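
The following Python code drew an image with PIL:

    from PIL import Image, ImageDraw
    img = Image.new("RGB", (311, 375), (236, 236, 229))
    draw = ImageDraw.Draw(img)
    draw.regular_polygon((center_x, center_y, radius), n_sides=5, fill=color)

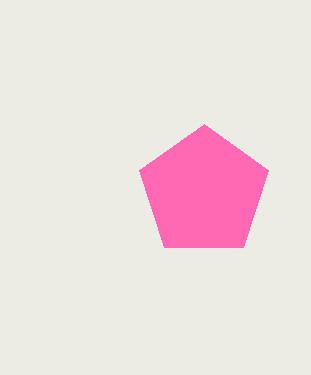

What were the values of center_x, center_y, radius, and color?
center_x = 204; center_y = 192; radius = 68; color = 'hotpink'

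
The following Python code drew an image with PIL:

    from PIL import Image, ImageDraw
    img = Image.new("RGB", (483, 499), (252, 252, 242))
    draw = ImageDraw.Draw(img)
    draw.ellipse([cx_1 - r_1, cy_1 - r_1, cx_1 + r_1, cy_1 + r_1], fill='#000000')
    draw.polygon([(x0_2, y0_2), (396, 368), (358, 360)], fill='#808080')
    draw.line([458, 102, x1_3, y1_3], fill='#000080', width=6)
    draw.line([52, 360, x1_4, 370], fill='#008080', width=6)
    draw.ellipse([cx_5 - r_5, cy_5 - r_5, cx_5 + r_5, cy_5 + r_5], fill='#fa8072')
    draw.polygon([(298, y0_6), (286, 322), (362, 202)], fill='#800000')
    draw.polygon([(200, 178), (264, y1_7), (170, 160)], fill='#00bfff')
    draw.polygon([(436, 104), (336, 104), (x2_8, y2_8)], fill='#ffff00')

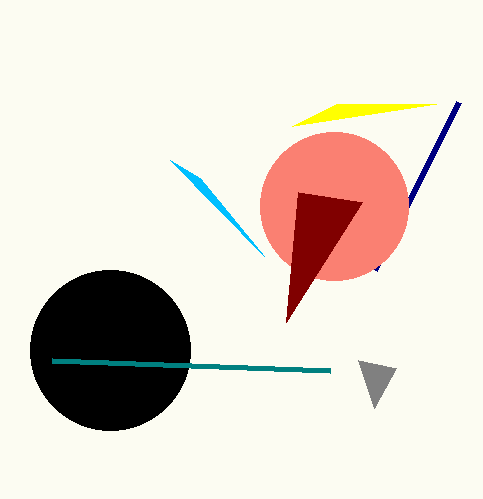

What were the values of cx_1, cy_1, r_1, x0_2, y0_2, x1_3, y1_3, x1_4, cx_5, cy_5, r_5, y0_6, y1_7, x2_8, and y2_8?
cx_1 = 110; cy_1 = 350; r_1 = 80; x0_2 = 374; y0_2 = 408; x1_3 = 374; y1_3 = 270; x1_4 = 330; cx_5 = 334; cy_5 = 206; r_5 = 74; y0_6 = 192; y1_7 = 256; x2_8 = 292; y2_8 = 126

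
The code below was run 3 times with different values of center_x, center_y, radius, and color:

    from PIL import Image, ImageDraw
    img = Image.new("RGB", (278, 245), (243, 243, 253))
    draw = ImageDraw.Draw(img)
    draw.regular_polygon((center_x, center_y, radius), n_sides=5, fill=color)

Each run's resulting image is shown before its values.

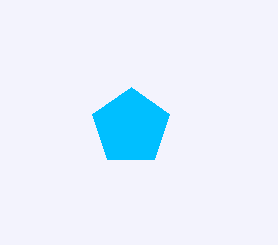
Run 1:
center_x = 131, center_y = 127, radius = 40, color = 'deepskyblue'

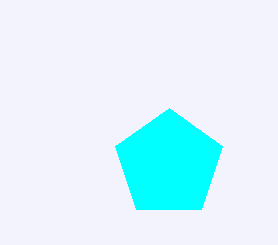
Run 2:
center_x = 169; center_y = 164; radius = 56; color = 'cyan'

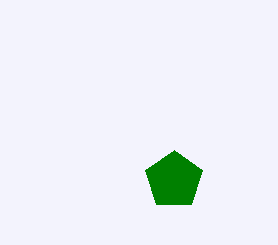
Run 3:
center_x = 174, center_y = 180, radius = 30, color = 'green'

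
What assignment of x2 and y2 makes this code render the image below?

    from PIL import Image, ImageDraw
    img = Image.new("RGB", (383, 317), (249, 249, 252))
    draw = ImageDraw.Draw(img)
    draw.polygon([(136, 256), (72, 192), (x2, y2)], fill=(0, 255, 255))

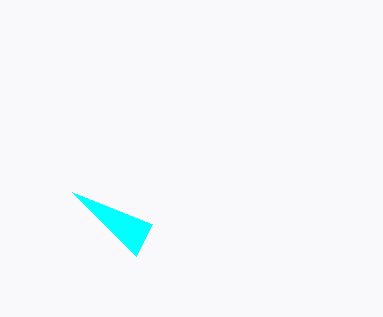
x2 = 152; y2 = 224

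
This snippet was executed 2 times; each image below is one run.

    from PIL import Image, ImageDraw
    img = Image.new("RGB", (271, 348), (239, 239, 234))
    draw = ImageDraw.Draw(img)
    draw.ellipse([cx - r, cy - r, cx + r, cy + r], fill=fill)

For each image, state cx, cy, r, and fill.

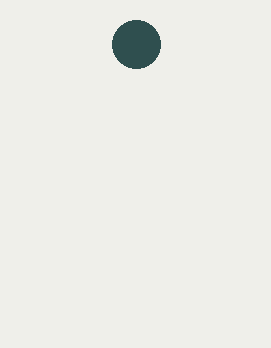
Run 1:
cx = 136
cy = 44
r = 24
fill = 'darkslategray'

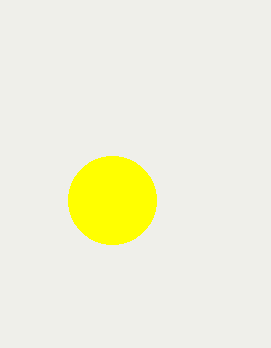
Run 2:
cx = 112; cy = 200; r = 44; fill = 'yellow'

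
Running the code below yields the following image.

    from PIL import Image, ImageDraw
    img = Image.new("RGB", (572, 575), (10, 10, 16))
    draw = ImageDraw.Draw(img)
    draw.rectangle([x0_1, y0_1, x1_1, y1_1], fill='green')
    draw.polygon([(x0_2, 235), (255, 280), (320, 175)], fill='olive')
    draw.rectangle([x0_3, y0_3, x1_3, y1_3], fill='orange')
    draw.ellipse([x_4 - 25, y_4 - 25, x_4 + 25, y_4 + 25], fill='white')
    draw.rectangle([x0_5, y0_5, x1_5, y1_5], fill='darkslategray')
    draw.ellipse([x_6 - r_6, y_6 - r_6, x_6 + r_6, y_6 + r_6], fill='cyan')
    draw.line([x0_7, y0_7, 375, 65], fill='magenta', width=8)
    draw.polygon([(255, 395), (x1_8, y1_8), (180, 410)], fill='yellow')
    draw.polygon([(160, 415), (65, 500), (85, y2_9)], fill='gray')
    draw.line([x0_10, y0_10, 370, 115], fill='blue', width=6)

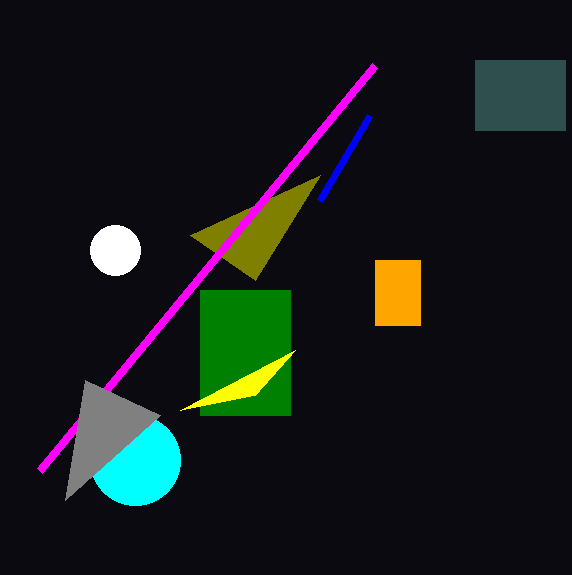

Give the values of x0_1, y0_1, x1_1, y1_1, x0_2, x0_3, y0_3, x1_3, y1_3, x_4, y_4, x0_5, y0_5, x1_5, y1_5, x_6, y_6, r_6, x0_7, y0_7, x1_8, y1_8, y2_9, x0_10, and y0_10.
x0_1 = 200; y0_1 = 290; x1_1 = 290; y1_1 = 415; x0_2 = 190; x0_3 = 375; y0_3 = 260; x1_3 = 420; y1_3 = 325; x_4 = 115; y_4 = 250; x0_5 = 475; y0_5 = 60; x1_5 = 565; y1_5 = 130; x_6 = 135; y_6 = 460; r_6 = 45; x0_7 = 40; y0_7 = 470; x1_8 = 295; y1_8 = 350; y2_9 = 380; x0_10 = 320; y0_10 = 200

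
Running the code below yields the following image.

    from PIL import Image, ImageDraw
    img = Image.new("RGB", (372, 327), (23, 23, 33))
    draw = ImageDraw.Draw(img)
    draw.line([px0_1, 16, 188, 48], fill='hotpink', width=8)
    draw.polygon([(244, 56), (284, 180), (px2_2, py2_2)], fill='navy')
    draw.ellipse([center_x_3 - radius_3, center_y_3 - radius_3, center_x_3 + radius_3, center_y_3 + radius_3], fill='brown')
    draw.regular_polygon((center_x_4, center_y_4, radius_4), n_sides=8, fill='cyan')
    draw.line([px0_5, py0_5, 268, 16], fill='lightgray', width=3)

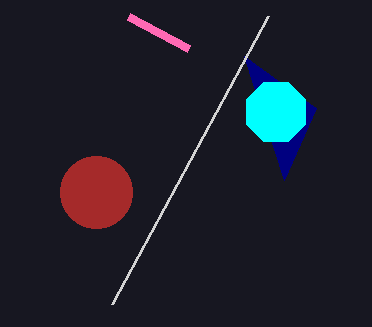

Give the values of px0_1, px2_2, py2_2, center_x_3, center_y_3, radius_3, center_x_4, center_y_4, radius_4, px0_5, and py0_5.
px0_1 = 128; px2_2 = 316; py2_2 = 108; center_x_3 = 96; center_y_3 = 192; radius_3 = 36; center_x_4 = 276; center_y_4 = 112; radius_4 = 32; px0_5 = 112; py0_5 = 304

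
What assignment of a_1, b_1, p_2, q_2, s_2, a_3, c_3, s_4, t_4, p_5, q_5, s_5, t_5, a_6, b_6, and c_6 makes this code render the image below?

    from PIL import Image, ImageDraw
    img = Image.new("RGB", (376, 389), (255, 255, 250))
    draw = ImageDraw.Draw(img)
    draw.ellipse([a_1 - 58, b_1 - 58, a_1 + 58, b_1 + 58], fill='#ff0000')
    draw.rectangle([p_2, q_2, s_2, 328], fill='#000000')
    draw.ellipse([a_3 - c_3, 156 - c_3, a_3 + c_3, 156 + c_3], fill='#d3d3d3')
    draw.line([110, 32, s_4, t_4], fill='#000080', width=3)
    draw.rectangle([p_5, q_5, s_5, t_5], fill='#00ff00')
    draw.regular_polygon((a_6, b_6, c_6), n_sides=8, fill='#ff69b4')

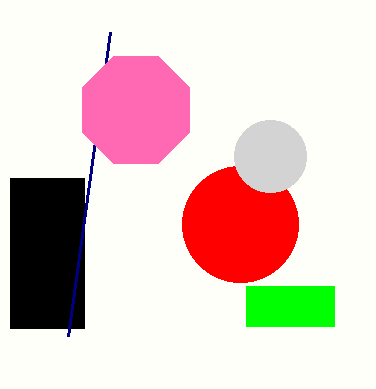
a_1 = 240, b_1 = 224, p_2 = 10, q_2 = 178, s_2 = 84, a_3 = 270, c_3 = 36, s_4 = 68, t_4 = 336, p_5 = 246, q_5 = 286, s_5 = 334, t_5 = 326, a_6 = 136, b_6 = 110, c_6 = 58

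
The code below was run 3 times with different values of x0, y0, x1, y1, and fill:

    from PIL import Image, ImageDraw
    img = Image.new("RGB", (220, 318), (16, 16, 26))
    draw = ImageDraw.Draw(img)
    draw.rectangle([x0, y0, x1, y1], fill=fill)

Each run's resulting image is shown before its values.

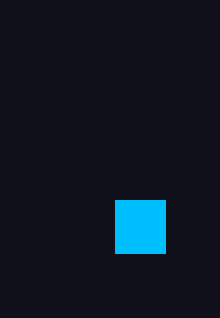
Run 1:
x0 = 115
y0 = 200
x1 = 165
y1 = 253
fill = 'deepskyblue'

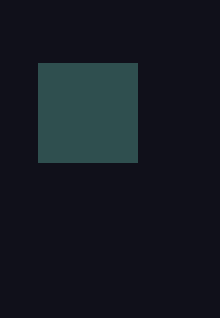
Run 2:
x0 = 38, y0 = 63, x1 = 137, y1 = 162, fill = 'darkslategray'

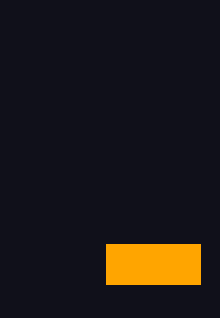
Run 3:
x0 = 106, y0 = 244, x1 = 200, y1 = 284, fill = 'orange'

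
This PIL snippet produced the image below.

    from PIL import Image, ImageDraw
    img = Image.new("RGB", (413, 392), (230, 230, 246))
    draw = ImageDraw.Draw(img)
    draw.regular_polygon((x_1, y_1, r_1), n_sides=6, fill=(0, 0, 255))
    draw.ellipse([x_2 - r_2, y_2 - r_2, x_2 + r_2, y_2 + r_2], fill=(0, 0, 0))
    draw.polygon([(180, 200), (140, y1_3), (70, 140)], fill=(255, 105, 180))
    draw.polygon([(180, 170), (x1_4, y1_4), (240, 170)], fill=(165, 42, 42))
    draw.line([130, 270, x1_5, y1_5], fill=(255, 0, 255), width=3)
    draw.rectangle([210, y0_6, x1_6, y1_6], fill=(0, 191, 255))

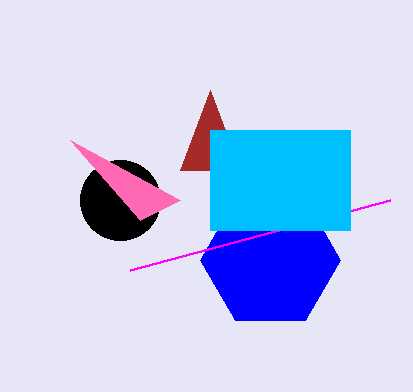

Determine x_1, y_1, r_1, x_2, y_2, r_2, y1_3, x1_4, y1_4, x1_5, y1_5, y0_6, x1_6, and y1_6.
x_1 = 270, y_1 = 260, r_1 = 70, x_2 = 120, y_2 = 200, r_2 = 40, y1_3 = 220, x1_4 = 210, y1_4 = 90, x1_5 = 390, y1_5 = 200, y0_6 = 130, x1_6 = 350, y1_6 = 230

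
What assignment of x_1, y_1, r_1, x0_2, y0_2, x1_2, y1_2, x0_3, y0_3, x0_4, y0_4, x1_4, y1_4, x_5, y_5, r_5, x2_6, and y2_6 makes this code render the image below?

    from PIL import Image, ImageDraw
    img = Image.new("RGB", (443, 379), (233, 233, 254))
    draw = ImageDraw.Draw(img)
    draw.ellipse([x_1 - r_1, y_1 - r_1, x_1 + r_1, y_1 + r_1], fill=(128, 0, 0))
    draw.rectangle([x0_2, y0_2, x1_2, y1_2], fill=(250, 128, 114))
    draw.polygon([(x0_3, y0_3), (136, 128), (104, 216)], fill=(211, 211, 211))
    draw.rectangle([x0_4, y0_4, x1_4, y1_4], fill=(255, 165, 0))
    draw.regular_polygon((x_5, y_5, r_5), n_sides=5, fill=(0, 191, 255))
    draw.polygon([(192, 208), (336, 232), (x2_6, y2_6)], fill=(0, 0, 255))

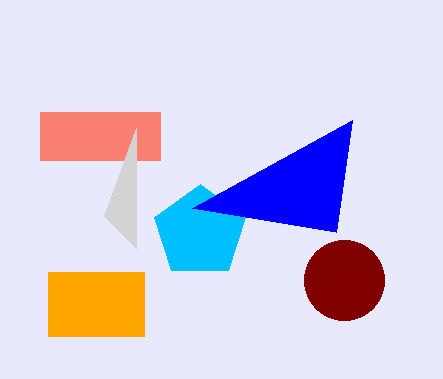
x_1 = 344, y_1 = 280, r_1 = 40, x0_2 = 40, y0_2 = 112, x1_2 = 160, y1_2 = 160, x0_3 = 136, y0_3 = 248, x0_4 = 48, y0_4 = 272, x1_4 = 144, y1_4 = 336, x_5 = 200, y_5 = 232, r_5 = 48, x2_6 = 352, y2_6 = 120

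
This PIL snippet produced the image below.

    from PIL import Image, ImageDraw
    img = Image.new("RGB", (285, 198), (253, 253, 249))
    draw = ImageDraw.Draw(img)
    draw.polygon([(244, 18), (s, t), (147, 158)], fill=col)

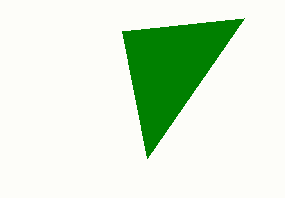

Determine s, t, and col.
s = 122, t = 31, col = 'green'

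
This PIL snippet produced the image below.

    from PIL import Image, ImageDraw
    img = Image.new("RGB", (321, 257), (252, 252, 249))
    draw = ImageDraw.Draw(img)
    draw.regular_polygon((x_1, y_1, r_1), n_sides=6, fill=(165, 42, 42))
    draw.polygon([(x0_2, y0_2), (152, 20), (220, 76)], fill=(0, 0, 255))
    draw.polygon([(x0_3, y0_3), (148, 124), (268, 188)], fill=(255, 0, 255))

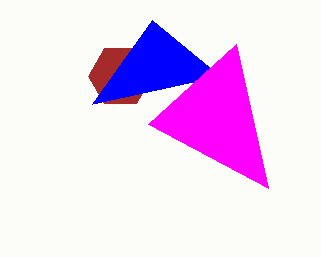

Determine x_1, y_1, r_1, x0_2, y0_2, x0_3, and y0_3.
x_1 = 120, y_1 = 76, r_1 = 32, x0_2 = 92, y0_2 = 104, x0_3 = 236, y0_3 = 44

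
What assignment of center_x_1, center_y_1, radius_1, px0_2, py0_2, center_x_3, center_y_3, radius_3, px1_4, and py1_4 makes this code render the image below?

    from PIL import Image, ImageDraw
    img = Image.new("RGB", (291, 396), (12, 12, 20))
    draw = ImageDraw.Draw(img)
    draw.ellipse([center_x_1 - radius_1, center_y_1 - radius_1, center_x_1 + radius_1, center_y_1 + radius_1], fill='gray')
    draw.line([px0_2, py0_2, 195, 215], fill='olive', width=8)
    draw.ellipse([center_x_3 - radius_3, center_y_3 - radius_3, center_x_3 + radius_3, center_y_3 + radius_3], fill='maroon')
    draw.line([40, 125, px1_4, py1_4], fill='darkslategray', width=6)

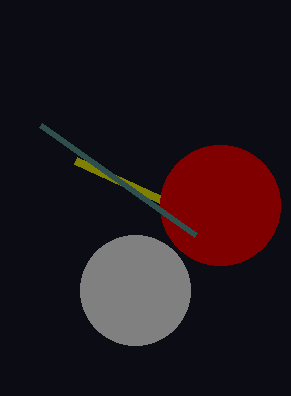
center_x_1 = 135, center_y_1 = 290, radius_1 = 55, px0_2 = 75, py0_2 = 160, center_x_3 = 220, center_y_3 = 205, radius_3 = 60, px1_4 = 195, py1_4 = 235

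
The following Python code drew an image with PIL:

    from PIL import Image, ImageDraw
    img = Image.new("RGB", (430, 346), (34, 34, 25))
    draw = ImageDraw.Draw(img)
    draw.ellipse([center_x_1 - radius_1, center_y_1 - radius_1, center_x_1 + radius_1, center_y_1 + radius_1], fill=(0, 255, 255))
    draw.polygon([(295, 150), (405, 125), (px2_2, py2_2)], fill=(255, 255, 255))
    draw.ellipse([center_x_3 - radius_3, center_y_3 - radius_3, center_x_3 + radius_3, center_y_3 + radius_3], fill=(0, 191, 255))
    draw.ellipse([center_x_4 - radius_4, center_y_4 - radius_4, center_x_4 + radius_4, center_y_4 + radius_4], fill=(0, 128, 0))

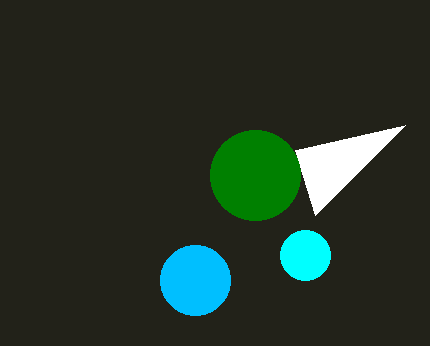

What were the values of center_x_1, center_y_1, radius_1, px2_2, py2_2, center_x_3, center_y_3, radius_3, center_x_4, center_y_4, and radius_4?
center_x_1 = 305, center_y_1 = 255, radius_1 = 25, px2_2 = 315, py2_2 = 215, center_x_3 = 195, center_y_3 = 280, radius_3 = 35, center_x_4 = 255, center_y_4 = 175, radius_4 = 45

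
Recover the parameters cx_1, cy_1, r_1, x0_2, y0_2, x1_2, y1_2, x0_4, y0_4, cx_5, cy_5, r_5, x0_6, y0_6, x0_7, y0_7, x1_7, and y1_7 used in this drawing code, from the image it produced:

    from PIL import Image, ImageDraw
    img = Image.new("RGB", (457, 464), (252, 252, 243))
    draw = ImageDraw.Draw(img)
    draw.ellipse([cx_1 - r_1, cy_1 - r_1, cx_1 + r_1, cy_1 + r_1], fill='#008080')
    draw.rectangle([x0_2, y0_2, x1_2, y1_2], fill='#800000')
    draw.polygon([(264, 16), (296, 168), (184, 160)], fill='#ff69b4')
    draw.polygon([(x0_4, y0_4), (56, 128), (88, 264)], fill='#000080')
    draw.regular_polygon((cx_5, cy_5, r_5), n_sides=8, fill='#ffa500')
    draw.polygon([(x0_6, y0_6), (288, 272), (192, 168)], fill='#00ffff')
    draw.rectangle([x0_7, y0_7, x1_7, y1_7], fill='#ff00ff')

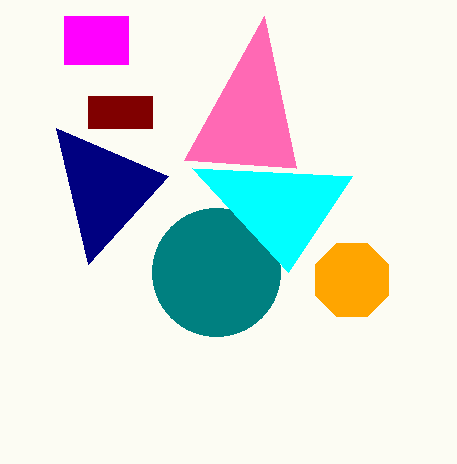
cx_1 = 216; cy_1 = 272; r_1 = 64; x0_2 = 88; y0_2 = 96; x1_2 = 152; y1_2 = 128; x0_4 = 168; y0_4 = 176; cx_5 = 352; cy_5 = 280; r_5 = 40; x0_6 = 352; y0_6 = 176; x0_7 = 64; y0_7 = 16; x1_7 = 128; y1_7 = 64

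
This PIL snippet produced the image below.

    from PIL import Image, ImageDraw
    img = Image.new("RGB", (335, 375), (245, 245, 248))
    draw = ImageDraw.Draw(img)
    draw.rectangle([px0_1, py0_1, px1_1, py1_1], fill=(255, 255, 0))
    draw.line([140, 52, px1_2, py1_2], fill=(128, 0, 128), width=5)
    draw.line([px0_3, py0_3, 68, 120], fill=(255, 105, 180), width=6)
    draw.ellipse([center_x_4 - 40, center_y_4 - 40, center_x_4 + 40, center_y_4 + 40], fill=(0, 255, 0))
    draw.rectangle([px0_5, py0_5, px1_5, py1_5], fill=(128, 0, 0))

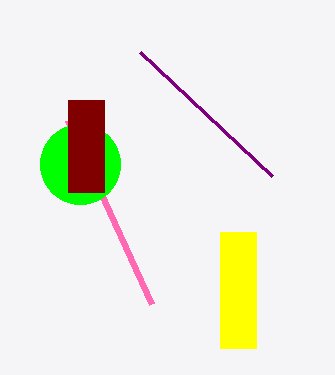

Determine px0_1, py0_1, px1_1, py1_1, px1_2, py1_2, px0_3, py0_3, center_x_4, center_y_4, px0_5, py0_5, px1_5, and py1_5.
px0_1 = 220
py0_1 = 232
px1_1 = 256
py1_1 = 348
px1_2 = 272
py1_2 = 176
px0_3 = 152
py0_3 = 304
center_x_4 = 80
center_y_4 = 164
px0_5 = 68
py0_5 = 100
px1_5 = 104
py1_5 = 192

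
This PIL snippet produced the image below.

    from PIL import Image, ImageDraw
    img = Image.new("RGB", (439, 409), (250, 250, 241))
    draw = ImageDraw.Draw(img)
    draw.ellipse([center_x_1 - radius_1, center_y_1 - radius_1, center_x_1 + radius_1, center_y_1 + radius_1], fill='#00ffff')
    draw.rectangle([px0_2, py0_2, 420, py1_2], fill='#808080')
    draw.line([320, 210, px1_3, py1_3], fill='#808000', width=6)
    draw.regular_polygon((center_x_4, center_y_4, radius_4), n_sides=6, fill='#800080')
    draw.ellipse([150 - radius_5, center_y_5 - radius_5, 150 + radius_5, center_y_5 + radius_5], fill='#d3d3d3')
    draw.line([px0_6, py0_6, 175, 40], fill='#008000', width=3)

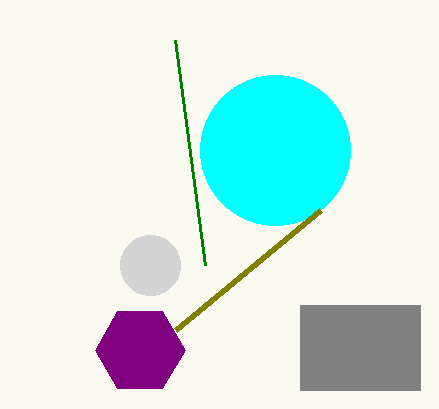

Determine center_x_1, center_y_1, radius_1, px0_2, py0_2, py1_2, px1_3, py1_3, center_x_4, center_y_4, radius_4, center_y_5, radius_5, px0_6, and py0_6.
center_x_1 = 275; center_y_1 = 150; radius_1 = 75; px0_2 = 300; py0_2 = 305; py1_2 = 390; px1_3 = 175; py1_3 = 330; center_x_4 = 140; center_y_4 = 350; radius_4 = 45; center_y_5 = 265; radius_5 = 30; px0_6 = 205; py0_6 = 265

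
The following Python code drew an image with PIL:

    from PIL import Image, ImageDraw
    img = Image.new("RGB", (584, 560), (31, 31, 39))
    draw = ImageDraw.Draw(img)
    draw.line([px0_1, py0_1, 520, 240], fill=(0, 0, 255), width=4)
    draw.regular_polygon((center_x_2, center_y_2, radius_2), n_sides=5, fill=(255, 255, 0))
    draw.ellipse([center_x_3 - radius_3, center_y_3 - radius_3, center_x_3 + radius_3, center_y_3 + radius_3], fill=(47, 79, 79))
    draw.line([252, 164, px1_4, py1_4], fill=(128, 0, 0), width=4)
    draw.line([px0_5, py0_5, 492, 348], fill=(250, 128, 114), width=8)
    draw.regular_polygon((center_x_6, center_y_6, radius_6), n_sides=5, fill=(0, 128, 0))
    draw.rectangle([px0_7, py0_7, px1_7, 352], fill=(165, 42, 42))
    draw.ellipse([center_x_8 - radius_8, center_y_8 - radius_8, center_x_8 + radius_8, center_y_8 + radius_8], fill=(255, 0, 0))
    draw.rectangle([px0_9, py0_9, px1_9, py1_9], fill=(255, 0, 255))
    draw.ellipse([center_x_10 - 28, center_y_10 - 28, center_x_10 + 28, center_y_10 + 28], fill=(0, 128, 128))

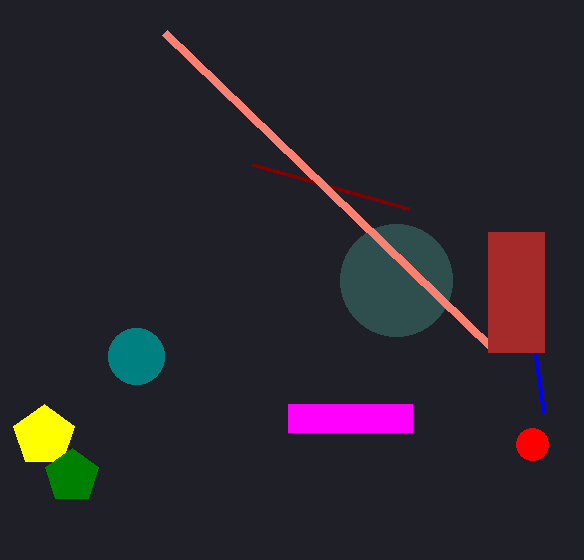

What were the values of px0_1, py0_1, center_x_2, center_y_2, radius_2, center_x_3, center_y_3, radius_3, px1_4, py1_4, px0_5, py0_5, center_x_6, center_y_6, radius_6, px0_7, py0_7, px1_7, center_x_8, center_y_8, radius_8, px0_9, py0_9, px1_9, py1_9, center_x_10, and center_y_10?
px0_1 = 544, py0_1 = 412, center_x_2 = 44, center_y_2 = 436, radius_2 = 32, center_x_3 = 396, center_y_3 = 280, radius_3 = 56, px1_4 = 408, py1_4 = 208, px0_5 = 164, py0_5 = 32, center_x_6 = 72, center_y_6 = 476, radius_6 = 28, px0_7 = 488, py0_7 = 232, px1_7 = 544, center_x_8 = 532, center_y_8 = 444, radius_8 = 16, px0_9 = 288, py0_9 = 404, px1_9 = 412, py1_9 = 432, center_x_10 = 136, center_y_10 = 356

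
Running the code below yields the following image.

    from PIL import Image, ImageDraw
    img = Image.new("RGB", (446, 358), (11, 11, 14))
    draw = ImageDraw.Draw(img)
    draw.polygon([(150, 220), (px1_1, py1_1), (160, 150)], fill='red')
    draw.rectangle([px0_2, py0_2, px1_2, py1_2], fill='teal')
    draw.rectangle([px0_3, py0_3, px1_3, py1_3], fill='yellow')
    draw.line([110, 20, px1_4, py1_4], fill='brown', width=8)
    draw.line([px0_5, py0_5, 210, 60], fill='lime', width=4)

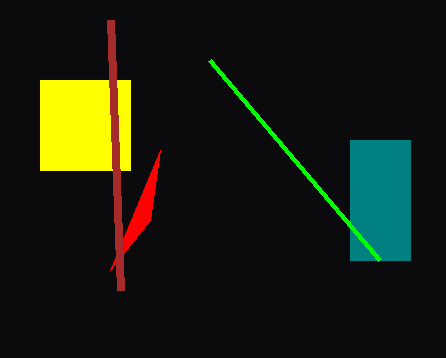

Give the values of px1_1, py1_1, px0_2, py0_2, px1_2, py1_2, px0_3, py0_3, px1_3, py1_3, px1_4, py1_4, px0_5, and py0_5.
px1_1 = 110
py1_1 = 270
px0_2 = 350
py0_2 = 140
px1_2 = 410
py1_2 = 260
px0_3 = 40
py0_3 = 80
px1_3 = 130
py1_3 = 170
px1_4 = 120
py1_4 = 290
px0_5 = 380
py0_5 = 260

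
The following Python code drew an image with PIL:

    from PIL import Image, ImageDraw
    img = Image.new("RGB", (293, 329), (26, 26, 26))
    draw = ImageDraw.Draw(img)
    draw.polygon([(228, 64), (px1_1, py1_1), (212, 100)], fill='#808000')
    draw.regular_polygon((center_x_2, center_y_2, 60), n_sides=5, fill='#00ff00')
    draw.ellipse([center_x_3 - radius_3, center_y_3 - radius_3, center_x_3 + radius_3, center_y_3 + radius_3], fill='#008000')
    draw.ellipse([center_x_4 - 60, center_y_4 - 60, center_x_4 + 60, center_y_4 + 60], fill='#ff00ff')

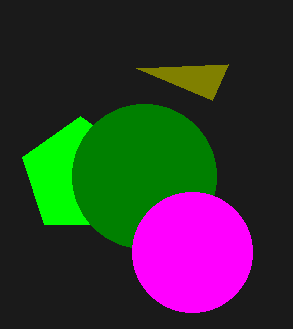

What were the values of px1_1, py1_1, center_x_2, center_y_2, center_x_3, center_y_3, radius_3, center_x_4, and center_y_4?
px1_1 = 136, py1_1 = 68, center_x_2 = 80, center_y_2 = 176, center_x_3 = 144, center_y_3 = 176, radius_3 = 72, center_x_4 = 192, center_y_4 = 252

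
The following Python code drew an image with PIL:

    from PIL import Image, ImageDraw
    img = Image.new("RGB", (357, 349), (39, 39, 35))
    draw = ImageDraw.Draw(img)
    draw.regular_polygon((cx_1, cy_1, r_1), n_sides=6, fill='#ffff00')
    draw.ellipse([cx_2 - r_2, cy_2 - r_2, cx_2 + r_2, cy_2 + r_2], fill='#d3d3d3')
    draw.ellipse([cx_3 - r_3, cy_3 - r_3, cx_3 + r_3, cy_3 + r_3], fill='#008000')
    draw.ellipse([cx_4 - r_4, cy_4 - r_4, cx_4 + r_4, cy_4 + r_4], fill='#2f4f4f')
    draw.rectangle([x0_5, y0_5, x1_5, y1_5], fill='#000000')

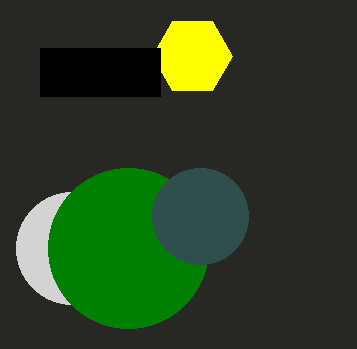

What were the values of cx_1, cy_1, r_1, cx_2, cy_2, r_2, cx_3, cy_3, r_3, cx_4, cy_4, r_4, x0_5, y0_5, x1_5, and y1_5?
cx_1 = 192
cy_1 = 56
r_1 = 40
cx_2 = 72
cy_2 = 248
r_2 = 56
cx_3 = 128
cy_3 = 248
r_3 = 80
cx_4 = 200
cy_4 = 216
r_4 = 48
x0_5 = 40
y0_5 = 48
x1_5 = 160
y1_5 = 96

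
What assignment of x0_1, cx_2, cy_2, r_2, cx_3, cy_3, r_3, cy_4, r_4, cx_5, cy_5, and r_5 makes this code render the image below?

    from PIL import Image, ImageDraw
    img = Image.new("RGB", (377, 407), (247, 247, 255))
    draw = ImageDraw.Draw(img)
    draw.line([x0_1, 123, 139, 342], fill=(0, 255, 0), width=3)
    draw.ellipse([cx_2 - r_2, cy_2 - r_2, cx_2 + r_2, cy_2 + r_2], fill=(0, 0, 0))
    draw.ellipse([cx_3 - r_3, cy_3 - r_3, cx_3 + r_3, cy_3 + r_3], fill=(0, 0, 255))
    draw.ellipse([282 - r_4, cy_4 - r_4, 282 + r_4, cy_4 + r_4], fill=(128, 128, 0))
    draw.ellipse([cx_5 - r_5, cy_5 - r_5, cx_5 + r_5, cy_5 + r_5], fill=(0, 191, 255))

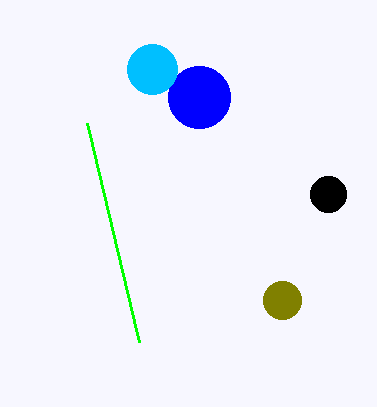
x0_1 = 87
cx_2 = 328
cy_2 = 194
r_2 = 18
cx_3 = 199
cy_3 = 97
r_3 = 31
cy_4 = 300
r_4 = 19
cx_5 = 152
cy_5 = 69
r_5 = 25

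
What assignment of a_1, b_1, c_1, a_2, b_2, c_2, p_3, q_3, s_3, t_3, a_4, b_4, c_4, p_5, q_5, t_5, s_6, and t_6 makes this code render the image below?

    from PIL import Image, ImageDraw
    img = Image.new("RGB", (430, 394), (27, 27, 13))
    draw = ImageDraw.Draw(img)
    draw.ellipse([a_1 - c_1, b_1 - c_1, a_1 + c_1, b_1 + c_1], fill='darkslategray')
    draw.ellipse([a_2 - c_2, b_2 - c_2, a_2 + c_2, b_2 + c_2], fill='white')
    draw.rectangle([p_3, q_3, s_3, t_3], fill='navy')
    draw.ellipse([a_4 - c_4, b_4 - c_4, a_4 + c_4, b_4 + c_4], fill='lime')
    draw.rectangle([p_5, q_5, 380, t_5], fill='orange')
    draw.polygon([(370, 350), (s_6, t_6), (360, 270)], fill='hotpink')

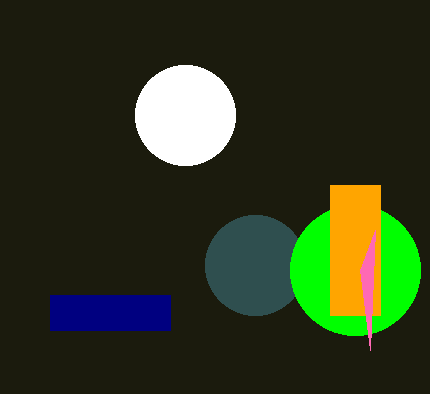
a_1 = 255; b_1 = 265; c_1 = 50; a_2 = 185; b_2 = 115; c_2 = 50; p_3 = 50; q_3 = 295; s_3 = 170; t_3 = 330; a_4 = 355; b_4 = 270; c_4 = 65; p_5 = 330; q_5 = 185; t_5 = 315; s_6 = 375; t_6 = 230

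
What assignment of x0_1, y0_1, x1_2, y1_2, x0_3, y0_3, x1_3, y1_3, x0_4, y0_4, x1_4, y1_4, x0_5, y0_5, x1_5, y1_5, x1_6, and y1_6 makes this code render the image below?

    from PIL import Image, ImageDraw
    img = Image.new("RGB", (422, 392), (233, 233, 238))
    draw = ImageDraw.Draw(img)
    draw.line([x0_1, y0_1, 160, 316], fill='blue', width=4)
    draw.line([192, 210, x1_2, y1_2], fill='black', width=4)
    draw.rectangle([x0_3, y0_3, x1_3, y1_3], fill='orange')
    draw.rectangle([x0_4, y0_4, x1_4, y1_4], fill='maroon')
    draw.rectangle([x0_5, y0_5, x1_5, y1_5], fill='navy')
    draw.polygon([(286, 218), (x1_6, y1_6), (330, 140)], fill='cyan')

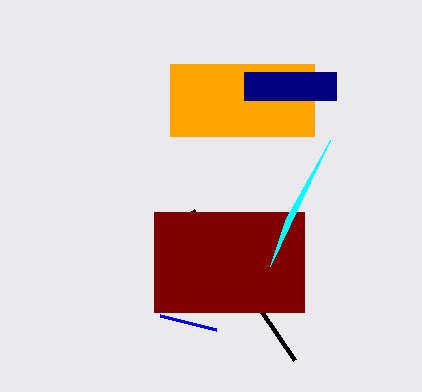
x0_1 = 216, y0_1 = 330, x1_2 = 294, y1_2 = 360, x0_3 = 170, y0_3 = 64, x1_3 = 314, y1_3 = 136, x0_4 = 154, y0_4 = 212, x1_4 = 304, y1_4 = 312, x0_5 = 244, y0_5 = 72, x1_5 = 336, y1_5 = 100, x1_6 = 270, y1_6 = 266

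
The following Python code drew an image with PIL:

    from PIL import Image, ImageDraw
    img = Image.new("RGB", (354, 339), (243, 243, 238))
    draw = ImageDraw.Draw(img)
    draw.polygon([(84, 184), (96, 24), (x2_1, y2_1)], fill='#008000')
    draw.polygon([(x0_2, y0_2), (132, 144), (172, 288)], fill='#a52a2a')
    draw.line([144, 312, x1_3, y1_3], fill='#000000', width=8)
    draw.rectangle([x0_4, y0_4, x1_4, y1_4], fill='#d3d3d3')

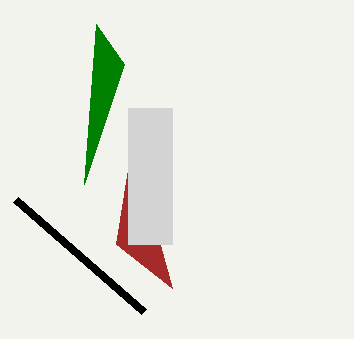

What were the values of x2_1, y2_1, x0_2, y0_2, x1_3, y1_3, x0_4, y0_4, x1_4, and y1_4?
x2_1 = 124
y2_1 = 64
x0_2 = 116
y0_2 = 244
x1_3 = 16
y1_3 = 200
x0_4 = 128
y0_4 = 108
x1_4 = 172
y1_4 = 244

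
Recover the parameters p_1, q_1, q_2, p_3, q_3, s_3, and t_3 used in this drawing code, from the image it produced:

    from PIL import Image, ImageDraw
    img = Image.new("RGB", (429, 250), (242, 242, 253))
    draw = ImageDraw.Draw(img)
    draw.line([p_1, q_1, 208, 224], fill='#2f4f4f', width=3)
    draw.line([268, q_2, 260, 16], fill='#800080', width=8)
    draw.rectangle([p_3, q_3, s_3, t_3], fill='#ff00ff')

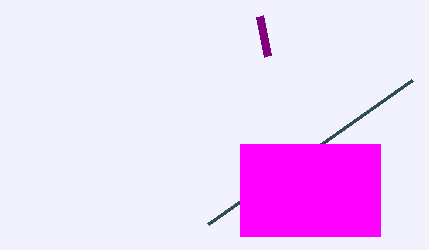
p_1 = 412
q_1 = 80
q_2 = 56
p_3 = 240
q_3 = 144
s_3 = 380
t_3 = 236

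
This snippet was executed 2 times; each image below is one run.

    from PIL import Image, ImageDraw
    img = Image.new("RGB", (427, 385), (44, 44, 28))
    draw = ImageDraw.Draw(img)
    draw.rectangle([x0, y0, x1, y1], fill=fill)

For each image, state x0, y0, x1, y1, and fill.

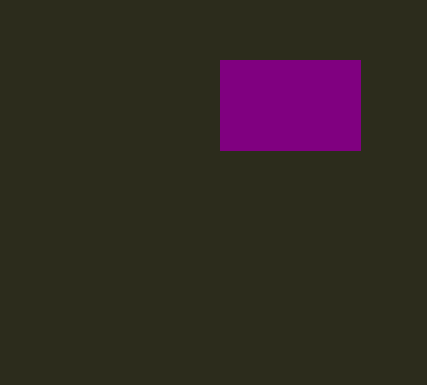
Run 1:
x0 = 220, y0 = 60, x1 = 360, y1 = 150, fill = 'purple'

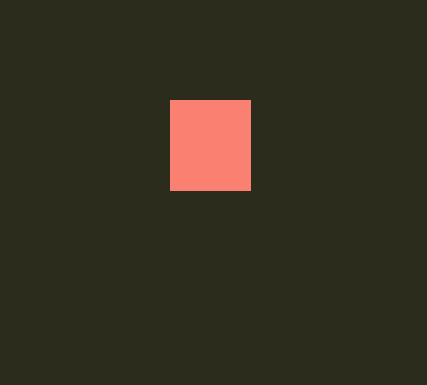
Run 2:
x0 = 170, y0 = 100, x1 = 250, y1 = 190, fill = 'salmon'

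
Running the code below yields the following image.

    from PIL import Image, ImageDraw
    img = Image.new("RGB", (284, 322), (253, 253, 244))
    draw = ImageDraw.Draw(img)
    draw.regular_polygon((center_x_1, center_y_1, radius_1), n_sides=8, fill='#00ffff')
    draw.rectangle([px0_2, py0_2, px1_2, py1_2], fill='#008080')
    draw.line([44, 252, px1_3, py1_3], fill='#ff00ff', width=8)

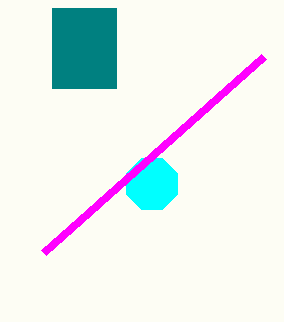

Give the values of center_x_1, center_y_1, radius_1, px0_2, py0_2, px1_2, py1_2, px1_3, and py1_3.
center_x_1 = 152; center_y_1 = 184; radius_1 = 28; px0_2 = 52; py0_2 = 8; px1_2 = 116; py1_2 = 88; px1_3 = 264; py1_3 = 56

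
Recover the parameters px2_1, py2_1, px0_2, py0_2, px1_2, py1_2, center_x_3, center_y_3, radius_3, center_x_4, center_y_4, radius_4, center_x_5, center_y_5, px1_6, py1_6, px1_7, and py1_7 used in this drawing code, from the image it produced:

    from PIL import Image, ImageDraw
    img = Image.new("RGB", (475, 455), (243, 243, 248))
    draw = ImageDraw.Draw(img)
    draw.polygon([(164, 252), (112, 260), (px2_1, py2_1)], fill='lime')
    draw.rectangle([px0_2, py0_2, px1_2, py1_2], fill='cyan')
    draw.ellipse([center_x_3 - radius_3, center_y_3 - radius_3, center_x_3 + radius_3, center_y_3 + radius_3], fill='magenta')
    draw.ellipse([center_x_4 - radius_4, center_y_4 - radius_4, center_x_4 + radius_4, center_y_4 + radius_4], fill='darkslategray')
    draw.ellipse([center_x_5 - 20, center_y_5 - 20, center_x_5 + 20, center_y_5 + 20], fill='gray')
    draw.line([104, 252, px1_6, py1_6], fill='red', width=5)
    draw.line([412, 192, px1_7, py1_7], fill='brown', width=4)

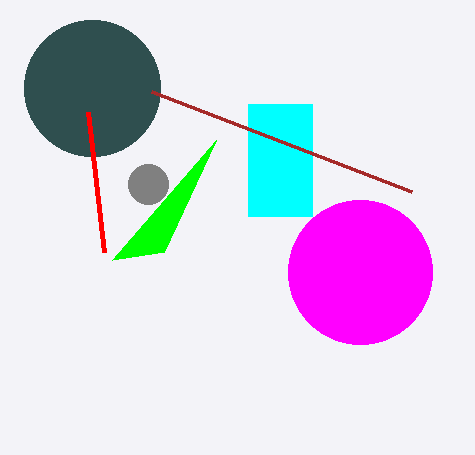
px2_1 = 216
py2_1 = 140
px0_2 = 248
py0_2 = 104
px1_2 = 312
py1_2 = 216
center_x_3 = 360
center_y_3 = 272
radius_3 = 72
center_x_4 = 92
center_y_4 = 88
radius_4 = 68
center_x_5 = 148
center_y_5 = 184
px1_6 = 88
py1_6 = 112
px1_7 = 152
py1_7 = 92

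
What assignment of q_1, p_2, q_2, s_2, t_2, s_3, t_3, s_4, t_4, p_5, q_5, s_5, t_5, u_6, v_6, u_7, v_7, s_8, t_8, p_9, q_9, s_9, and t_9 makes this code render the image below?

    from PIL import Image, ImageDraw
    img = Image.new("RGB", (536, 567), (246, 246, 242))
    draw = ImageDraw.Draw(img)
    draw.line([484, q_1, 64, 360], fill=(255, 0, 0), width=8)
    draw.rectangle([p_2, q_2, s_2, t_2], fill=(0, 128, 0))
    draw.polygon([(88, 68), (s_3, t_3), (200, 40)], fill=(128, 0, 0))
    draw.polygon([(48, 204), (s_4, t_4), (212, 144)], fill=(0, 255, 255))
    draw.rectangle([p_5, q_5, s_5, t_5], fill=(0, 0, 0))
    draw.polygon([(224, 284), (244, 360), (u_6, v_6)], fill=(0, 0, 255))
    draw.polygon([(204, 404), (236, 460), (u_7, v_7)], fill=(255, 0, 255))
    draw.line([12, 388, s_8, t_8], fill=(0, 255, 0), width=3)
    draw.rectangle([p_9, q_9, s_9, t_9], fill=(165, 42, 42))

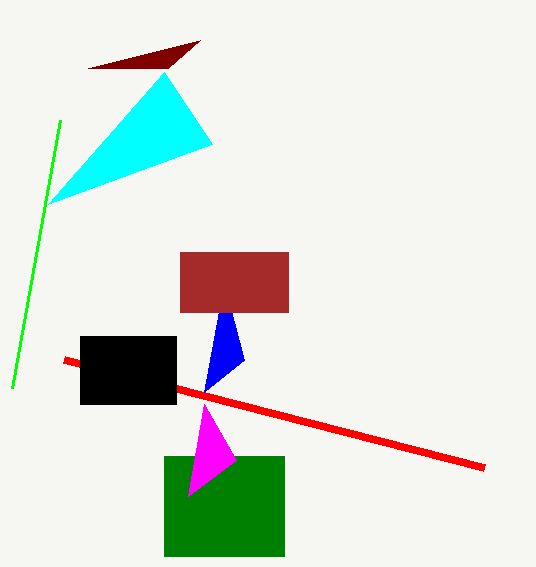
q_1 = 468
p_2 = 164
q_2 = 456
s_2 = 284
t_2 = 556
s_3 = 168
t_3 = 68
s_4 = 164
t_4 = 72
p_5 = 80
q_5 = 336
s_5 = 176
t_5 = 404
u_6 = 204
v_6 = 392
u_7 = 188
v_7 = 496
s_8 = 60
t_8 = 120
p_9 = 180
q_9 = 252
s_9 = 288
t_9 = 312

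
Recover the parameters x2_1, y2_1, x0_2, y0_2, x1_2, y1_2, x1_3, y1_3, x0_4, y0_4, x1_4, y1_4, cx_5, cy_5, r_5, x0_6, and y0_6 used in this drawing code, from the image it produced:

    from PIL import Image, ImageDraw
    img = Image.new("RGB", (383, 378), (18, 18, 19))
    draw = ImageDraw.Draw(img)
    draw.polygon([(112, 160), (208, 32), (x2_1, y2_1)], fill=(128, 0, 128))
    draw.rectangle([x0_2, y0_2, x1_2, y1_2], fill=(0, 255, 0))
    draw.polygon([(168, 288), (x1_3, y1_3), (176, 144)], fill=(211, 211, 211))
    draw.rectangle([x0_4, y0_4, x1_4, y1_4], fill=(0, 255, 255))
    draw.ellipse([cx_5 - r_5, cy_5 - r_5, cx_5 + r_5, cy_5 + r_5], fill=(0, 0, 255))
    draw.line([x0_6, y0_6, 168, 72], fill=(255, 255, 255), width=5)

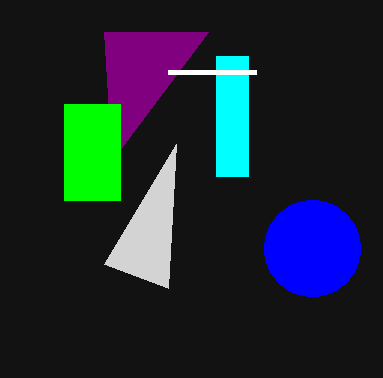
x2_1 = 104, y2_1 = 32, x0_2 = 64, y0_2 = 104, x1_2 = 120, y1_2 = 200, x1_3 = 104, y1_3 = 264, x0_4 = 216, y0_4 = 56, x1_4 = 248, y1_4 = 176, cx_5 = 312, cy_5 = 248, r_5 = 48, x0_6 = 256, y0_6 = 72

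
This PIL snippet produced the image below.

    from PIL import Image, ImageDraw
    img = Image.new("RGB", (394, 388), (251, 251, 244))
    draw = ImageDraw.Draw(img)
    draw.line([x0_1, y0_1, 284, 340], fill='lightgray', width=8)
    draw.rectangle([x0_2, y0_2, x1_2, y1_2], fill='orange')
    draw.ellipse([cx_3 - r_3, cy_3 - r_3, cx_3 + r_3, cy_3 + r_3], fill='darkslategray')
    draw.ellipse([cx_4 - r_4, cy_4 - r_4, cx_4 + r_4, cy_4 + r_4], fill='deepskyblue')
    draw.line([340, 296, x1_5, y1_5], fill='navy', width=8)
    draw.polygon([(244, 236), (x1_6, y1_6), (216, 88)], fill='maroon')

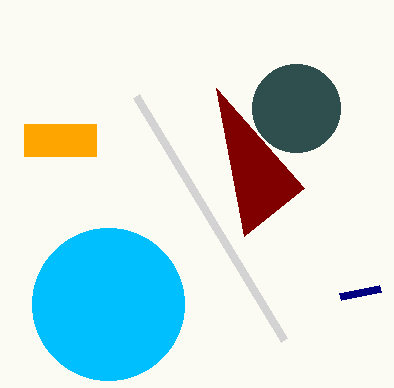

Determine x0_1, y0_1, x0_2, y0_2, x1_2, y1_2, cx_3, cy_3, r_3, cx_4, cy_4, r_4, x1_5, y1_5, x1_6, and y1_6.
x0_1 = 136, y0_1 = 96, x0_2 = 24, y0_2 = 124, x1_2 = 96, y1_2 = 156, cx_3 = 296, cy_3 = 108, r_3 = 44, cx_4 = 108, cy_4 = 304, r_4 = 76, x1_5 = 380, y1_5 = 288, x1_6 = 304, y1_6 = 188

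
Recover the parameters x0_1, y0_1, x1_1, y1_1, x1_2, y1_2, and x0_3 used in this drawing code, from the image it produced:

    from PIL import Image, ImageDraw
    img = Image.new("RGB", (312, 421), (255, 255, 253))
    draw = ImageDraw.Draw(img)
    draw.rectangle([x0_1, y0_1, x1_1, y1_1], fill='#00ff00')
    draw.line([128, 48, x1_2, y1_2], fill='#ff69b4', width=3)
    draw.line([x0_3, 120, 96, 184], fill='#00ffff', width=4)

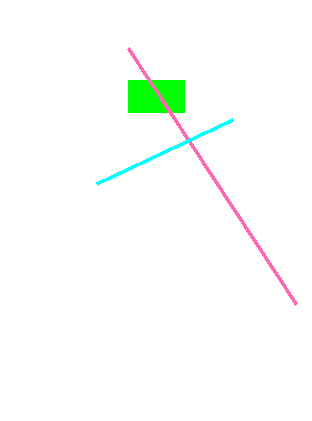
x0_1 = 128, y0_1 = 80, x1_1 = 184, y1_1 = 112, x1_2 = 296, y1_2 = 304, x0_3 = 232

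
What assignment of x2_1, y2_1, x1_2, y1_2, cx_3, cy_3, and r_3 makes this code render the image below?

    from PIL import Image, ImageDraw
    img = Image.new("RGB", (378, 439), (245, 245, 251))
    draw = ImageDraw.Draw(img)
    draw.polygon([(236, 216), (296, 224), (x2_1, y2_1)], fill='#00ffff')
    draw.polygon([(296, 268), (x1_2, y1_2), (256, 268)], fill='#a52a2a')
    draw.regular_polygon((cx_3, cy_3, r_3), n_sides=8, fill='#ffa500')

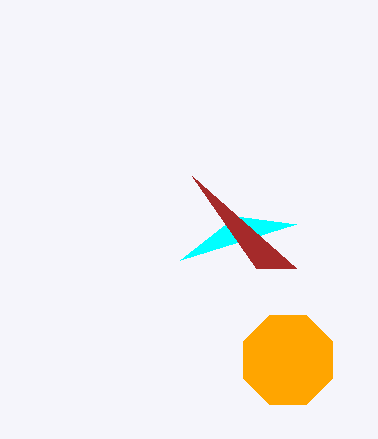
x2_1 = 180, y2_1 = 260, x1_2 = 192, y1_2 = 176, cx_3 = 288, cy_3 = 360, r_3 = 48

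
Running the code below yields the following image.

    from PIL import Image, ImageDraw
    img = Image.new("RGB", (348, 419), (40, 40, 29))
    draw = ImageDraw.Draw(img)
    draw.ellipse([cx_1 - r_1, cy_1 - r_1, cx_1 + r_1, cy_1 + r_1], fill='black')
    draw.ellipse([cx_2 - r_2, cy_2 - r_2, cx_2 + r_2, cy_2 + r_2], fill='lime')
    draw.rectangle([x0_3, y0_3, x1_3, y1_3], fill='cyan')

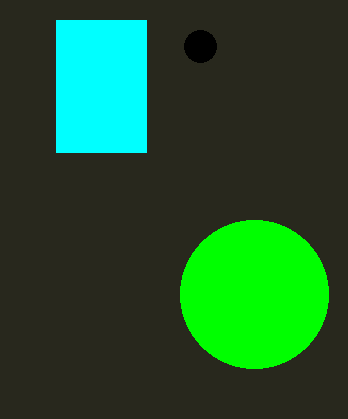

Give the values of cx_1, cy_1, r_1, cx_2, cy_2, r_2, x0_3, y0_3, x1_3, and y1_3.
cx_1 = 200
cy_1 = 46
r_1 = 16
cx_2 = 254
cy_2 = 294
r_2 = 74
x0_3 = 56
y0_3 = 20
x1_3 = 146
y1_3 = 152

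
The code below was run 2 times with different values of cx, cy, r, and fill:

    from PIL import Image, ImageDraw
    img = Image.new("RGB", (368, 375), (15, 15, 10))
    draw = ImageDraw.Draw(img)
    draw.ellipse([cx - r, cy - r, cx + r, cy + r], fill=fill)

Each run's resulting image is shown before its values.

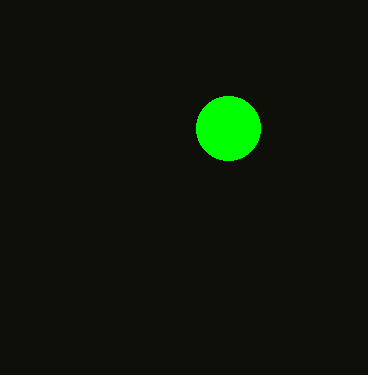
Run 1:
cx = 228
cy = 128
r = 32
fill = 'lime'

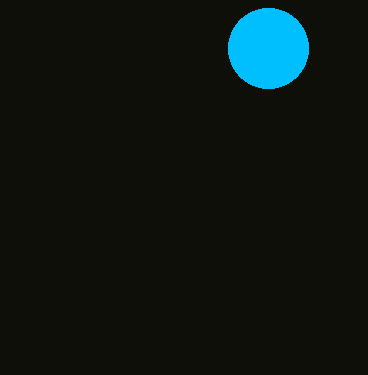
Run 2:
cx = 268, cy = 48, r = 40, fill = 'deepskyblue'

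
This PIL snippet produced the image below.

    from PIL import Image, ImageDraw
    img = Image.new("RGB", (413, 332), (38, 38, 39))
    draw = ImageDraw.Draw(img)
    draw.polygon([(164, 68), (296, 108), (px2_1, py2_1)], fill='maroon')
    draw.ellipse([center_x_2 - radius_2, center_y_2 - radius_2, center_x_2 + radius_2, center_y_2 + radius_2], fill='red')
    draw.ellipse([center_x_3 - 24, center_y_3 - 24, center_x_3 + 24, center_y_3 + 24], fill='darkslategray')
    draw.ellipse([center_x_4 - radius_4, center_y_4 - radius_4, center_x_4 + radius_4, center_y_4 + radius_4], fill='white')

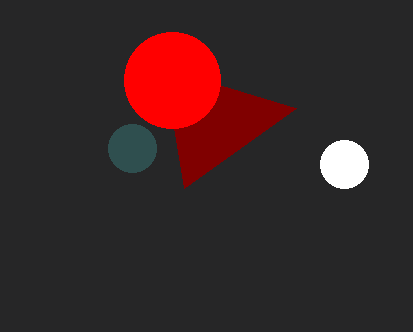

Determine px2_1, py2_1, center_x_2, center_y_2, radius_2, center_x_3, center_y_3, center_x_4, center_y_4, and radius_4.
px2_1 = 184
py2_1 = 188
center_x_2 = 172
center_y_2 = 80
radius_2 = 48
center_x_3 = 132
center_y_3 = 148
center_x_4 = 344
center_y_4 = 164
radius_4 = 24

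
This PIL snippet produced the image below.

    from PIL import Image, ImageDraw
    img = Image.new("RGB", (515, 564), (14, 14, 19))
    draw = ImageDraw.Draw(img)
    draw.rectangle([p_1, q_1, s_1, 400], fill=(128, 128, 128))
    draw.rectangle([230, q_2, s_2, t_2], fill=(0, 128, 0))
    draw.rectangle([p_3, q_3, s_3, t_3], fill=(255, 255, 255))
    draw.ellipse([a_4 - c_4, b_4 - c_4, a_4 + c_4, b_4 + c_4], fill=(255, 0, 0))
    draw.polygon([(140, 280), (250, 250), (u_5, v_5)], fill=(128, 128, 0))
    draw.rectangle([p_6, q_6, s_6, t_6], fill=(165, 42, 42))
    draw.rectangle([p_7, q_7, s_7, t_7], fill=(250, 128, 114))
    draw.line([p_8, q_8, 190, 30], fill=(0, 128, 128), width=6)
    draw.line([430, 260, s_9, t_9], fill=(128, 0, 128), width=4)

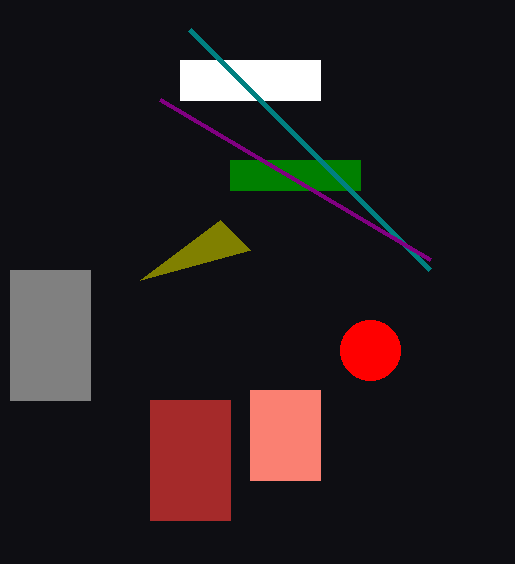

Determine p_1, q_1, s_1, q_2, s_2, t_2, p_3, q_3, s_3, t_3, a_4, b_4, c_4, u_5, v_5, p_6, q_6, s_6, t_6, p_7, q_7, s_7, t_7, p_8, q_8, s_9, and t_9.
p_1 = 10
q_1 = 270
s_1 = 90
q_2 = 160
s_2 = 360
t_2 = 190
p_3 = 180
q_3 = 60
s_3 = 320
t_3 = 100
a_4 = 370
b_4 = 350
c_4 = 30
u_5 = 220
v_5 = 220
p_6 = 150
q_6 = 400
s_6 = 230
t_6 = 520
p_7 = 250
q_7 = 390
s_7 = 320
t_7 = 480
p_8 = 430
q_8 = 270
s_9 = 160
t_9 = 100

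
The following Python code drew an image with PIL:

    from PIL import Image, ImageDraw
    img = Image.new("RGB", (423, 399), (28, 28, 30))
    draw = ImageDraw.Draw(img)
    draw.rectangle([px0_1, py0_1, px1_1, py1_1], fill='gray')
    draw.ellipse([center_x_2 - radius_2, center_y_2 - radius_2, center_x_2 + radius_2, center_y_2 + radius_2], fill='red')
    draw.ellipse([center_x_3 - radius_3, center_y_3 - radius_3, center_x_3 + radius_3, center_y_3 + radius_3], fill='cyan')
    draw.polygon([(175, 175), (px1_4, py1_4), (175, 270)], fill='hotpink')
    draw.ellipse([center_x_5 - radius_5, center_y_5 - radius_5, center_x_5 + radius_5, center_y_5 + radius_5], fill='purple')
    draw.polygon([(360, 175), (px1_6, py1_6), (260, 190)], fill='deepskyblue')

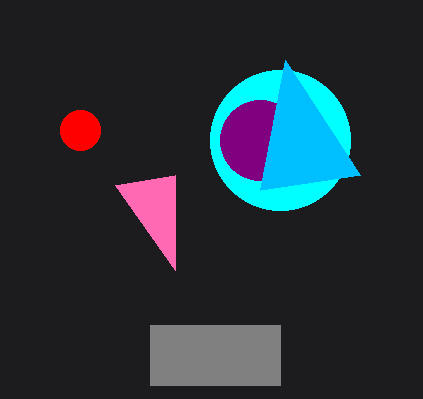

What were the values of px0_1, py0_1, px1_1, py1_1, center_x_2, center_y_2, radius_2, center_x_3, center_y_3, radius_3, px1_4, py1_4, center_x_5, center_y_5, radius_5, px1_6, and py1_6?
px0_1 = 150
py0_1 = 325
px1_1 = 280
py1_1 = 385
center_x_2 = 80
center_y_2 = 130
radius_2 = 20
center_x_3 = 280
center_y_3 = 140
radius_3 = 70
px1_4 = 115
py1_4 = 185
center_x_5 = 260
center_y_5 = 140
radius_5 = 40
px1_6 = 285
py1_6 = 60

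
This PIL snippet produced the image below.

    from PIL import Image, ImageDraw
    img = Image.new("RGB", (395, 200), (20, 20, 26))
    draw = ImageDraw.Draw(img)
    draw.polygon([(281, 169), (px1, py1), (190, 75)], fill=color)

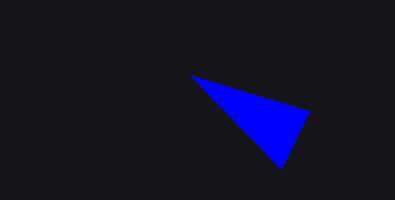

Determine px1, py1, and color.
px1 = 309
py1 = 111
color = 'blue'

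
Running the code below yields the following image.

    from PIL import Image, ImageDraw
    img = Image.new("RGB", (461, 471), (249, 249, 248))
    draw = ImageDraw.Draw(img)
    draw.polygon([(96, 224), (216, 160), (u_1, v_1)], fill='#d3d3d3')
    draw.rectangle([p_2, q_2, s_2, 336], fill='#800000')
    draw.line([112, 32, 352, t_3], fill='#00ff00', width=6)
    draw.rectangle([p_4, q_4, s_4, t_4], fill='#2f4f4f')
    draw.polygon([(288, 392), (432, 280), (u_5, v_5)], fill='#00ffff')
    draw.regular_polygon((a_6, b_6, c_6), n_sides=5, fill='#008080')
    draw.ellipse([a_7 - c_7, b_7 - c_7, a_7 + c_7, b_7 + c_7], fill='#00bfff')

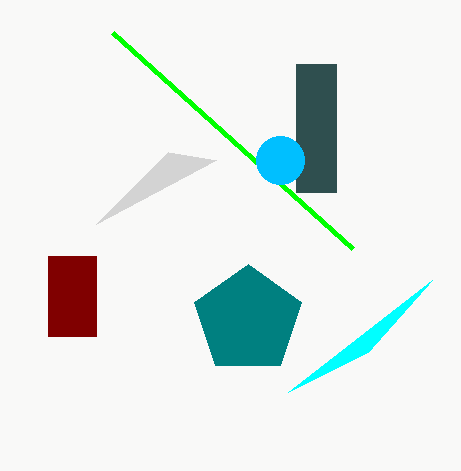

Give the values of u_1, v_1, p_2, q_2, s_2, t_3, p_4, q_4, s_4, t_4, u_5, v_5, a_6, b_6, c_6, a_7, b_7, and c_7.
u_1 = 168
v_1 = 152
p_2 = 48
q_2 = 256
s_2 = 96
t_3 = 248
p_4 = 296
q_4 = 64
s_4 = 336
t_4 = 192
u_5 = 368
v_5 = 352
a_6 = 248
b_6 = 320
c_6 = 56
a_7 = 280
b_7 = 160
c_7 = 24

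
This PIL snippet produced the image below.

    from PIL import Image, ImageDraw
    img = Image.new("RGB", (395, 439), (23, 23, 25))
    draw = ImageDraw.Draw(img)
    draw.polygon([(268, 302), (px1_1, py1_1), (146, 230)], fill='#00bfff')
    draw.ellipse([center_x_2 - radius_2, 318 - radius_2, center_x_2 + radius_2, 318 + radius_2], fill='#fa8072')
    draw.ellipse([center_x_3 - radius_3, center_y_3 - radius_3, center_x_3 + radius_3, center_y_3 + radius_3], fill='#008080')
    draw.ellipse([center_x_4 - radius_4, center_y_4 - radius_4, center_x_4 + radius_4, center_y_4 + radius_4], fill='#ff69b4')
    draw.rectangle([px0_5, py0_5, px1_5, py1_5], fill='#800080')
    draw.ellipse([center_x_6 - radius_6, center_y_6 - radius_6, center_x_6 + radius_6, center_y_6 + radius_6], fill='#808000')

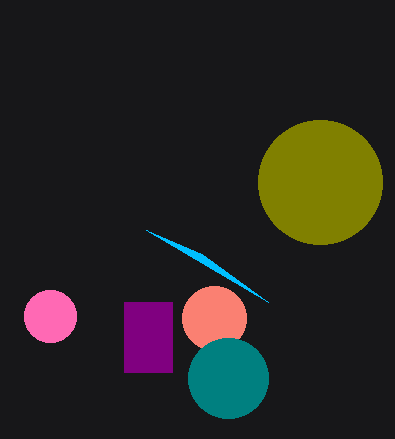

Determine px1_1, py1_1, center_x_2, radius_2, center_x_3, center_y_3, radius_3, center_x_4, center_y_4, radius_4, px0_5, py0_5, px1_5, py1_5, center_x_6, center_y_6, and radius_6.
px1_1 = 202
py1_1 = 254
center_x_2 = 214
radius_2 = 32
center_x_3 = 228
center_y_3 = 378
radius_3 = 40
center_x_4 = 50
center_y_4 = 316
radius_4 = 26
px0_5 = 124
py0_5 = 302
px1_5 = 172
py1_5 = 372
center_x_6 = 320
center_y_6 = 182
radius_6 = 62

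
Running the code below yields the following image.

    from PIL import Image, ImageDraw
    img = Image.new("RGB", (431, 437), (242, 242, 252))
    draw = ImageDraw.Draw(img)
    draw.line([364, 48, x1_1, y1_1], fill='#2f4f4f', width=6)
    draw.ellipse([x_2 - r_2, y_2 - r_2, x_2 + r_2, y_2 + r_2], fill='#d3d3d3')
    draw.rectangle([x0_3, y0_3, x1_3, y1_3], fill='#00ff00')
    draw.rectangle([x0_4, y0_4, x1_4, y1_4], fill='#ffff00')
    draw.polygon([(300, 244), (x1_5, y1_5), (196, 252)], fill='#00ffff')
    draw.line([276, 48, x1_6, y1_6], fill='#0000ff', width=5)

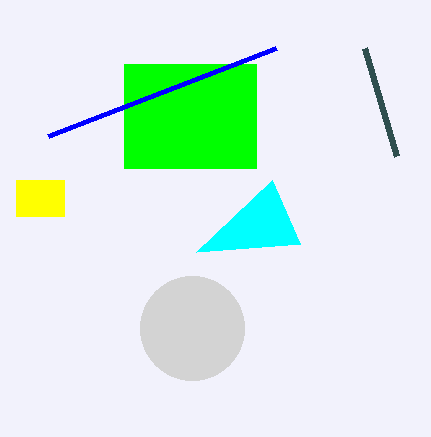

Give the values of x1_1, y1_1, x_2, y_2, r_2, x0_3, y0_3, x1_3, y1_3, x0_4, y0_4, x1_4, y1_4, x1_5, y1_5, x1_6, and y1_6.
x1_1 = 396, y1_1 = 156, x_2 = 192, y_2 = 328, r_2 = 52, x0_3 = 124, y0_3 = 64, x1_3 = 256, y1_3 = 168, x0_4 = 16, y0_4 = 180, x1_4 = 64, y1_4 = 216, x1_5 = 272, y1_5 = 180, x1_6 = 48, y1_6 = 136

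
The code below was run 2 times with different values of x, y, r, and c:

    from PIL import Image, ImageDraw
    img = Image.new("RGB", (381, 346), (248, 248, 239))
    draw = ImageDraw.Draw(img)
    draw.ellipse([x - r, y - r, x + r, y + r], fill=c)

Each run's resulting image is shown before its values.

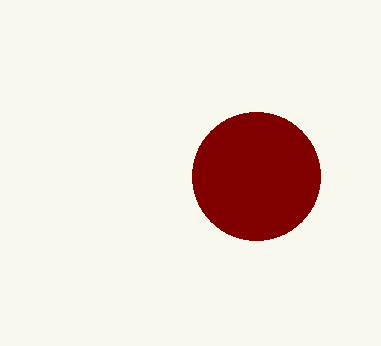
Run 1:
x = 256
y = 176
r = 64
c = 'maroon'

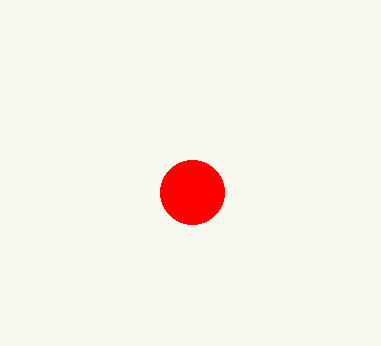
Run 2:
x = 192; y = 192; r = 32; c = 'red'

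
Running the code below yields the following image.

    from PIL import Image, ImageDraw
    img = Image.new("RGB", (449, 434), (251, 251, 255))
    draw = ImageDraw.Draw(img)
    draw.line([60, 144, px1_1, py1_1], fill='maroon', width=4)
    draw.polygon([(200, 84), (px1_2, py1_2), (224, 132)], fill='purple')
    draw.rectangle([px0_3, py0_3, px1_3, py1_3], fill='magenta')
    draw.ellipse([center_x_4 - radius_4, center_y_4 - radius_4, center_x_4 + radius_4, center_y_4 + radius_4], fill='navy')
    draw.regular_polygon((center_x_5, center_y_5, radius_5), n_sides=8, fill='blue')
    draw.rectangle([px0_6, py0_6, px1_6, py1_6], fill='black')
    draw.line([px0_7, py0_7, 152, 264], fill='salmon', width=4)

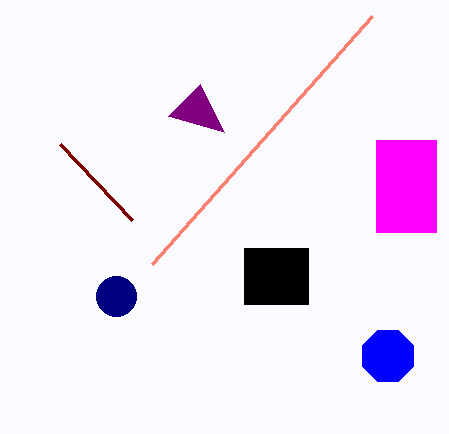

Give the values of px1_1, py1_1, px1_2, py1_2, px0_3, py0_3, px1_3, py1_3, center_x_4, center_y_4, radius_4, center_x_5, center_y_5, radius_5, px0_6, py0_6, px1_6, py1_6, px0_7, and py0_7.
px1_1 = 132, py1_1 = 220, px1_2 = 168, py1_2 = 116, px0_3 = 376, py0_3 = 140, px1_3 = 436, py1_3 = 232, center_x_4 = 116, center_y_4 = 296, radius_4 = 20, center_x_5 = 388, center_y_5 = 356, radius_5 = 28, px0_6 = 244, py0_6 = 248, px1_6 = 308, py1_6 = 304, px0_7 = 372, py0_7 = 16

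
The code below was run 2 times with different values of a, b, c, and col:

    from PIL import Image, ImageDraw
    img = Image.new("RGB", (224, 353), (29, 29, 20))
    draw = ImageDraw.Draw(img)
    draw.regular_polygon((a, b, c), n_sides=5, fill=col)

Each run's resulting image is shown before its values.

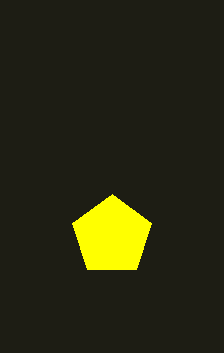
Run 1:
a = 112; b = 236; c = 42; col = 'yellow'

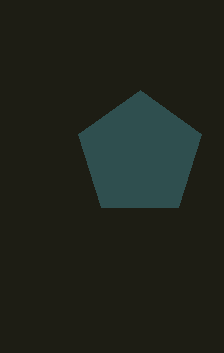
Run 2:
a = 140; b = 155; c = 65; col = 'darkslategray'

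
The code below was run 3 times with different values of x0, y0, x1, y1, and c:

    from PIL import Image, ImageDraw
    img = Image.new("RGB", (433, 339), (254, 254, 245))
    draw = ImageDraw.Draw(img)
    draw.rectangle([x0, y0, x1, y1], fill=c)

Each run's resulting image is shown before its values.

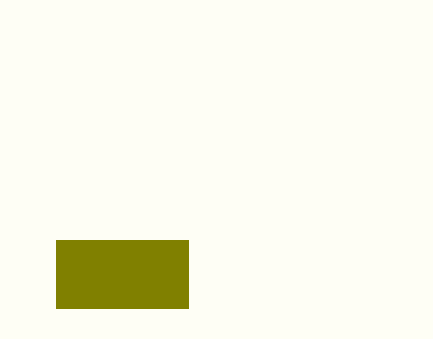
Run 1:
x0 = 56; y0 = 240; x1 = 188; y1 = 308; c = 'olive'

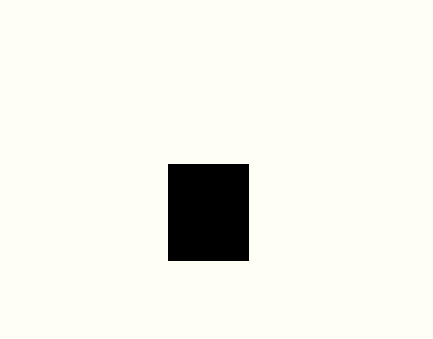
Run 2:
x0 = 168, y0 = 164, x1 = 248, y1 = 260, c = 'black'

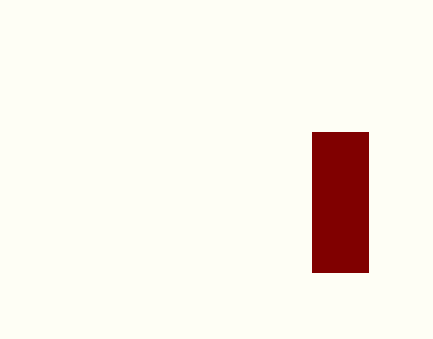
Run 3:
x0 = 312, y0 = 132, x1 = 368, y1 = 272, c = 'maroon'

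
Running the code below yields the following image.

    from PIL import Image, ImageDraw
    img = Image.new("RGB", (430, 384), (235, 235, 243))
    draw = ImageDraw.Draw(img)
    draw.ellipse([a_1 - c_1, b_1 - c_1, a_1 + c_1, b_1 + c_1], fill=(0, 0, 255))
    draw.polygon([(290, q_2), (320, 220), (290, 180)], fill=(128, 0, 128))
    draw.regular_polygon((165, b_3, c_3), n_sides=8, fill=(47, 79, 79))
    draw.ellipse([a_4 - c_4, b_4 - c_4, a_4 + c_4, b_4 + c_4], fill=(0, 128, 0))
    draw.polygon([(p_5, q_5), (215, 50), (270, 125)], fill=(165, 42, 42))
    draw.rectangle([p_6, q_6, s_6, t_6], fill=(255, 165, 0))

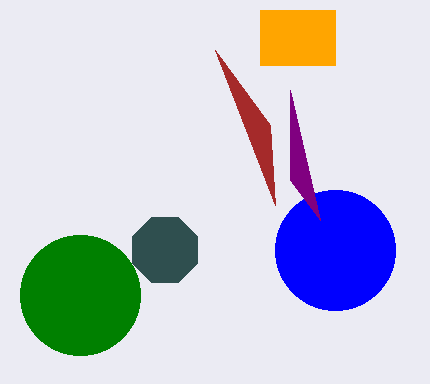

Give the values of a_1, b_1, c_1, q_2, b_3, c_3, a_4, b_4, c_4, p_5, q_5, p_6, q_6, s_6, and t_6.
a_1 = 335; b_1 = 250; c_1 = 60; q_2 = 90; b_3 = 250; c_3 = 35; a_4 = 80; b_4 = 295; c_4 = 60; p_5 = 275; q_5 = 205; p_6 = 260; q_6 = 10; s_6 = 335; t_6 = 65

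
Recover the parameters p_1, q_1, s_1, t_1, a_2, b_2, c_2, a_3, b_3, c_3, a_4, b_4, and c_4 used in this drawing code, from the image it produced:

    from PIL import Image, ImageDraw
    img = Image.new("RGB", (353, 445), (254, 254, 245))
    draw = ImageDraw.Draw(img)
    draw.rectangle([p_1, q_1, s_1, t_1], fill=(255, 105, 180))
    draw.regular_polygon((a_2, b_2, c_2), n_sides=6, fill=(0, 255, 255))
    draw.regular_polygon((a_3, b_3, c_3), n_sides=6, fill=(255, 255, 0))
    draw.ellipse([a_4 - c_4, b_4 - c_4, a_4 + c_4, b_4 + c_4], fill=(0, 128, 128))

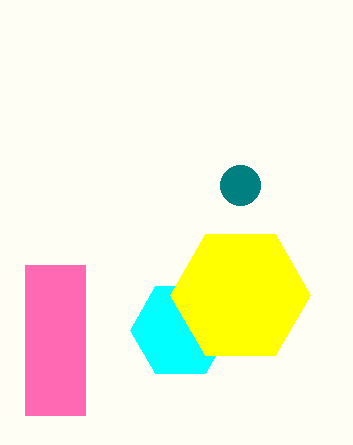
p_1 = 25; q_1 = 265; s_1 = 85; t_1 = 415; a_2 = 180; b_2 = 330; c_2 = 50; a_3 = 240; b_3 = 295; c_3 = 70; a_4 = 240; b_4 = 185; c_4 = 20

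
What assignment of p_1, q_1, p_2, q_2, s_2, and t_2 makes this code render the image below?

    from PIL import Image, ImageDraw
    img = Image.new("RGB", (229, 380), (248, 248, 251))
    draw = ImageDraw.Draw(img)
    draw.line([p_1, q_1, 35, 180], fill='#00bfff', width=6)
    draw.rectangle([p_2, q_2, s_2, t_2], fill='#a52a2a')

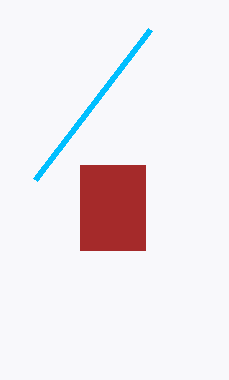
p_1 = 150, q_1 = 30, p_2 = 80, q_2 = 165, s_2 = 145, t_2 = 250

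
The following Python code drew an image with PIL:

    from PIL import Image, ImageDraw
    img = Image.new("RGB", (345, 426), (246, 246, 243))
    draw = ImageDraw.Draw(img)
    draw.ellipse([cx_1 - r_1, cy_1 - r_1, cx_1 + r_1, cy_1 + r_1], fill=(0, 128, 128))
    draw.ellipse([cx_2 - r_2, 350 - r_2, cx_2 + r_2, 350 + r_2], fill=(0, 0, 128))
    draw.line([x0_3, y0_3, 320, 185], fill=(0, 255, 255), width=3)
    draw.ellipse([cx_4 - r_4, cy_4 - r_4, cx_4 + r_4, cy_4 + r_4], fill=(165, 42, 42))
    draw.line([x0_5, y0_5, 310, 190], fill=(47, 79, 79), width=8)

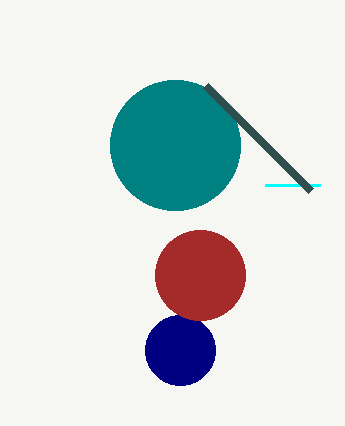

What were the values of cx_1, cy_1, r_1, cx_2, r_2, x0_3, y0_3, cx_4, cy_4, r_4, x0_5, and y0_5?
cx_1 = 175
cy_1 = 145
r_1 = 65
cx_2 = 180
r_2 = 35
x0_3 = 265
y0_3 = 185
cx_4 = 200
cy_4 = 275
r_4 = 45
x0_5 = 205
y0_5 = 85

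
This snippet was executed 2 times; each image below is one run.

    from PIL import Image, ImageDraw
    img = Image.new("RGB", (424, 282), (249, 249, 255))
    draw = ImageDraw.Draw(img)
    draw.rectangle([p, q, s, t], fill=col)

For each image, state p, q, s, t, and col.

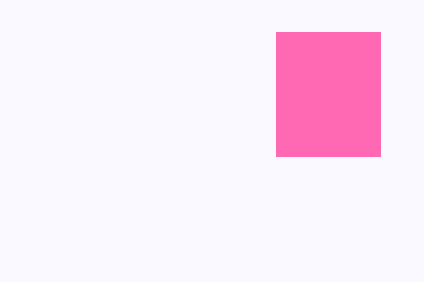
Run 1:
p = 276
q = 32
s = 380
t = 156
col = 'hotpink'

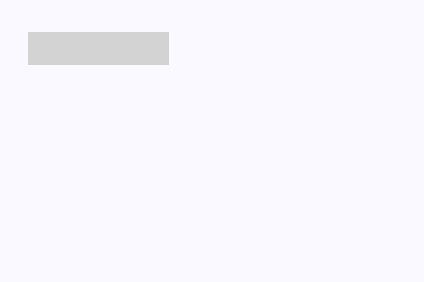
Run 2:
p = 28, q = 32, s = 168, t = 64, col = 'lightgray'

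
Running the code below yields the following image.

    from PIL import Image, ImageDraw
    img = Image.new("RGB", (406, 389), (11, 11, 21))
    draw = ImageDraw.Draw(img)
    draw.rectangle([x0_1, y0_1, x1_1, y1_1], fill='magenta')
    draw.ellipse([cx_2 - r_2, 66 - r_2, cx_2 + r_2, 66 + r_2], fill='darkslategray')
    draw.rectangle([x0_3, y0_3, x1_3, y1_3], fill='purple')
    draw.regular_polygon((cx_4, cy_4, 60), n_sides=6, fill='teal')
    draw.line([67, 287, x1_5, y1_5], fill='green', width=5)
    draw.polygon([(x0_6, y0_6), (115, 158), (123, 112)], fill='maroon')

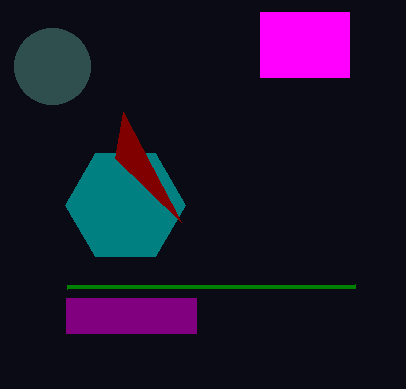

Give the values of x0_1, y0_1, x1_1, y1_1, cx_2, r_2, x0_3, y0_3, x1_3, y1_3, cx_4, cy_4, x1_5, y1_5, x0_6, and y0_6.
x0_1 = 260; y0_1 = 12; x1_1 = 349; y1_1 = 77; cx_2 = 52; r_2 = 38; x0_3 = 66; y0_3 = 298; x1_3 = 196; y1_3 = 333; cx_4 = 125; cy_4 = 205; x1_5 = 355; y1_5 = 286; x0_6 = 181; y0_6 = 222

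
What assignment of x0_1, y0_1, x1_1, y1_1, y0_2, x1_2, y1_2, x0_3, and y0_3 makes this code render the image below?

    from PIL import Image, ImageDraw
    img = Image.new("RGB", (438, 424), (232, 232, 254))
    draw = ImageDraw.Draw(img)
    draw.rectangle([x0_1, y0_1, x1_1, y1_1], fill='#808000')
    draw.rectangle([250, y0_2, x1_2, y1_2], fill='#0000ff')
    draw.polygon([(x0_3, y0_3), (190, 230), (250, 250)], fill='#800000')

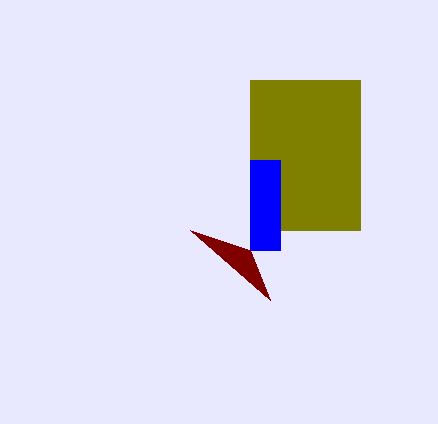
x0_1 = 250
y0_1 = 80
x1_1 = 360
y1_1 = 230
y0_2 = 160
x1_2 = 280
y1_2 = 250
x0_3 = 270
y0_3 = 300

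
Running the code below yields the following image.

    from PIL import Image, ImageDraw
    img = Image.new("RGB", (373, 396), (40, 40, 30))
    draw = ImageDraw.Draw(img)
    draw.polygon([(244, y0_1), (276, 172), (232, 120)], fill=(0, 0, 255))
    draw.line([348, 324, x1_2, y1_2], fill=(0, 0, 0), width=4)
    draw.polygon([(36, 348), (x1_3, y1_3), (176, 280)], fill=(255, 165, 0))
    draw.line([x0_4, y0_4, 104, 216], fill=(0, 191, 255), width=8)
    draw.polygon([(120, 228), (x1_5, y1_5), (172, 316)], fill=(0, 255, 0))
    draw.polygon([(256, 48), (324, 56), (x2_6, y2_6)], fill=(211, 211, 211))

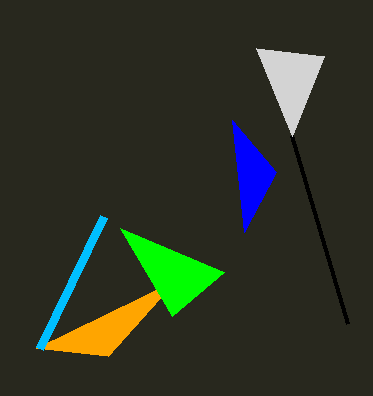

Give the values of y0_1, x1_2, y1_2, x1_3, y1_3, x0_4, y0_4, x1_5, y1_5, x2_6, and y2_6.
y0_1 = 232
x1_2 = 292
y1_2 = 136
x1_3 = 108
y1_3 = 356
x0_4 = 40
y0_4 = 348
x1_5 = 224
y1_5 = 272
x2_6 = 292
y2_6 = 136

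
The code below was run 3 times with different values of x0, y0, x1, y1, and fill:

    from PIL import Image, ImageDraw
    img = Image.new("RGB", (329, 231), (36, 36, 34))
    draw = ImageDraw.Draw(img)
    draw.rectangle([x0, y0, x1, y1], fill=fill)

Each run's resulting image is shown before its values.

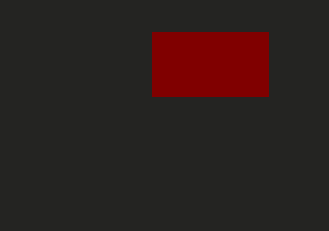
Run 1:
x0 = 152
y0 = 32
x1 = 268
y1 = 96
fill = 'maroon'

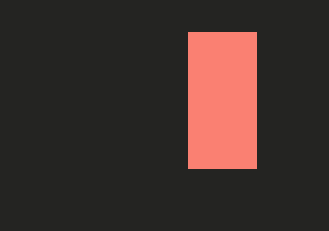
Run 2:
x0 = 188
y0 = 32
x1 = 256
y1 = 168
fill = 'salmon'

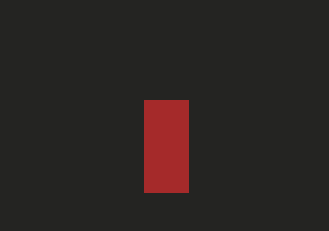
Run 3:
x0 = 144; y0 = 100; x1 = 188; y1 = 192; fill = 'brown'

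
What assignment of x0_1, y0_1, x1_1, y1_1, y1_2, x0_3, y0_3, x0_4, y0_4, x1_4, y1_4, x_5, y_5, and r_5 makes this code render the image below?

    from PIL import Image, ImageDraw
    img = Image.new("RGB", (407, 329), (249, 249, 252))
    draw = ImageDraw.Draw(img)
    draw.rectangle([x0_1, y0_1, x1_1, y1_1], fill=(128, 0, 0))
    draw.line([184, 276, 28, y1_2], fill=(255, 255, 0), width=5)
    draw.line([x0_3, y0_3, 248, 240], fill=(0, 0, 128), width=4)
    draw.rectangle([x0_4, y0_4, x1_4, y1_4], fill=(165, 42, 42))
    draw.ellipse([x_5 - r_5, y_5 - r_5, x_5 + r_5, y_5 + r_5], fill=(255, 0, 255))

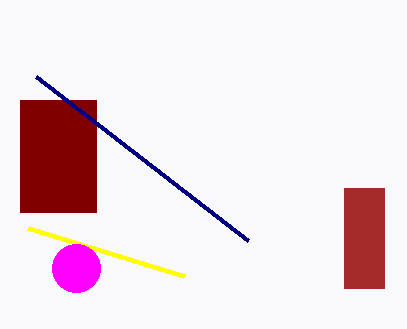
x0_1 = 20, y0_1 = 100, x1_1 = 96, y1_1 = 212, y1_2 = 228, x0_3 = 36, y0_3 = 76, x0_4 = 344, y0_4 = 188, x1_4 = 384, y1_4 = 288, x_5 = 76, y_5 = 268, r_5 = 24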